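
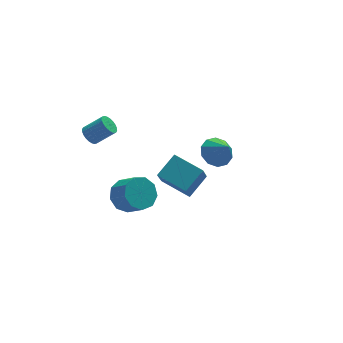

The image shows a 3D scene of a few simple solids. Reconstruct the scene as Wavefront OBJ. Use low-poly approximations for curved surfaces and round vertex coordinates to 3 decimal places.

v -4.16 1.684 1.999
v -3.907 1.26 1.576
v -2.847 0.953 2.517
v -3.1 1.376 2.941
v -3.786 1.474 1.511
v -2.727 1.166 2.452
v -3.723 1.719 1.519
v -2.664 1.412 2.46
v -3.726 1.959 1.601
v -2.667 1.652 2.542
v -3.795 2.157 1.744
v -2.736 1.85 2.685
v -3.92 2.283 1.925
v -2.86 1.976 2.866
v -4.081 2.318 2.118
v -3.022 2.011 3.059
v -4.254 2.256 2.293
v -3.195 1.949 3.234
v -4.413 2.107 2.423
v -3.353 1.8 3.364
v -4.533 1.894 2.488
v -3.474 1.586 3.429
v -4.596 1.648 2.48
v -3.537 1.341 3.421
v -4.593 1.408 2.398
v -3.534 1.101 3.339
v -4.524 1.21 2.255
v -3.465 0.903 3.196
v -4.4 1.084 2.074
v -3.34 0.777 3.015
v -4.238 1.049 1.881
v -3.179 0.742 2.822
v -4.065 1.111 1.706
v -3.006 0.804 2.647
v -0.106 -3.569 -0.092
v -0.609 -4.354 1.282
v -1.232 -2.089 0.342
v -1.735 -2.873 1.716
v 1.115 -2.887 0.744
v 0.612 -3.671 2.118
v -0.011 -1.406 1.178
v -0.514 -2.191 2.552
v -3.637 -3.277 0.86
v -3.139 -2.498 1.378
v -2.605 -3.464 2.318
v -3.103 -4.243 1.8
v -3.802 -2.595 1.655
v -3.268 -3.562 2.595
v -4.388 -3.011 1.559
v -3.854 -3.978 2.499
v -4.622 -3.552 1.137
v -4.089 -4.518 2.077
v -4.396 -3.964 0.584
v -3.862 -4.93 1.524
v -3.814 -4.054 0.161
v -3.28 -5.02 1.101
v -3.149 -3.781 0.065
v -2.616 -4.747 1.005
v -2.713 -3.271 0.341
v -2.179 -4.238 1.281
v -2.709 -2.765 0.859
v -2.175 -3.731 1.799
v 3.697 2.493 -2.551
v 4.566 2.184 -3.053
v 4.063 1.567 -1.349
v 4.714 2.706 -2.697
v 4.474 3.146 -2.285
v 3.937 3.337 -1.974
v 3.309 3.205 -1.884
v 2.828 2.801 -2.048
v 2.679 2.279 -2.404
v 2.919 1.839 -2.817
v 3.456 1.649 -3.127
v 4.085 1.78 -3.218
f 2 1 5
f 2 5 3
f 3 5 6
f 3 6 4
f 5 1 7
f 5 7 6
f 6 7 8
f 6 8 4
f 7 1 9
f 7 9 8
f 8 9 10
f 8 10 4
f 9 1 11
f 9 11 10
f 10 11 12
f 10 12 4
f 11 1 13
f 11 13 12
f 12 13 14
f 12 14 4
f 13 1 15
f 13 15 14
f 14 15 16
f 14 16 4
f 15 1 17
f 15 17 16
f 16 17 18
f 16 18 4
f 17 1 19
f 17 19 18
f 18 19 20
f 18 20 4
f 19 1 21
f 19 21 20
f 20 21 22
f 20 22 4
f 21 1 23
f 21 23 22
f 22 23 24
f 22 24 4
f 23 1 25
f 23 25 24
f 24 25 26
f 24 26 4
f 25 1 27
f 25 27 26
f 26 27 28
f 26 28 4
f 27 1 29
f 27 29 28
f 28 29 30
f 28 30 4
f 29 1 31
f 29 31 30
f 30 31 32
f 30 32 4
f 31 1 33
f 31 33 32
f 32 33 34
f 32 34 4
f 33 1 2
f 33 2 34
f 34 2 3
f 34 3 4
f 36 38 35
f 39 36 35
f 35 38 37
f 37 39 35
f 36 42 38
f 40 36 39
f 40 42 36
f 38 42 37
f 41 39 37
f 37 42 41
f 41 40 39
f 42 40 41
f 44 43 47
f 44 47 45
f 45 47 48
f 45 48 46
f 47 43 49
f 47 49 48
f 48 49 50
f 48 50 46
f 49 43 51
f 49 51 50
f 50 51 52
f 50 52 46
f 51 43 53
f 51 53 52
f 52 53 54
f 52 54 46
f 53 43 55
f 53 55 54
f 54 55 56
f 54 56 46
f 55 43 57
f 55 57 56
f 56 57 58
f 56 58 46
f 57 43 59
f 57 59 58
f 58 59 60
f 58 60 46
f 59 43 61
f 59 61 60
f 60 61 62
f 60 62 46
f 61 43 44
f 61 44 62
f 62 44 45
f 62 45 46
f 64 63 66
f 64 66 65
f 66 63 67
f 66 67 65
f 67 63 68
f 67 68 65
f 68 63 69
f 68 69 65
f 69 63 70
f 69 70 65
f 70 63 71
f 70 71 65
f 71 63 72
f 71 72 65
f 72 63 73
f 72 73 65
f 73 63 74
f 73 74 65
f 74 63 64
f 74 64 65



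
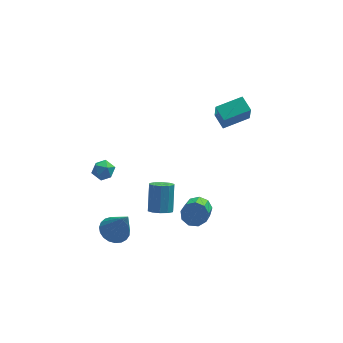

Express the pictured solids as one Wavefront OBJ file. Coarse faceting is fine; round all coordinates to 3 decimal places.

v -3.149 -2.709 0.311
v -2.43 -2.912 -0.028
v -2.511 -3.311 2.029
v -2.376 -2.588 0.066
v -2.455 -2.286 0.201
v -2.655 -2.056 0.356
v -2.94 -1.94 0.502
v -3.261 -1.956 0.616
v -3.563 -2.103 0.676
v -3.793 -2.354 0.674
v -3.912 -2.667 0.609
v -3.899 -2.987 0.492
v -3.757 -3.259 0.343
v -3.509 -3.436 0.19
v -3.199 -3.487 0.057
v -2.881 -3.404 -0.033
v -2.609 -3.2 -0.062
v 1.23 -1.453 0.198
v 1.754 -1.276 0.659
v 1.393 -2.509 1.543
v 0.87 -2.687 1.082
v 1.333 -1.058 0.79
v 0.972 -2.291 1.675
v 0.863 -1.025 0.645
v 0.502 -2.258 1.53
v 0.566 -1.193 0.29
v 0.205 -2.426 1.175
v 0.579 -1.482 -0.108
v 0.218 -2.715 0.777
v 0.897 -1.758 -0.363
v 0.537 -2.992 0.522
v 1.371 -1.892 -0.356
v 1.011 -3.125 0.529
v 1.779 -1.82 -0.09
v 1.419 -3.053 0.795
v 1.931 -1.577 0.311
v 1.57 -2.81 1.196
v 3.151 3.245 2.099
v 3.1 2.627 3.409
v 2.823 4.075 2.477
v 2.772 3.457 3.788
v 4.628 3.703 2.372
v 4.577 3.085 3.683
v 4.3 4.533 2.751
v 4.249 3.915 4.061
v -3.515 1.7 0.643
v -3.032 1.926 1.054
v -3.628 0.814 1.266
v -3.145 1.04 1.677
v -3.74 1.354 1.651
v -3.67 1.902 1.266
v -2.99 0.838 1.054
v -2.92 1.386 0.669
v -2.708 1.394 1.307
v -3.171 1.713 1.677
v -3.489 1.027 0.643
v -3.952 1.346 1.013
v -0.867 -2.97 1.93
v -0.283 -3.233 2.041
v -0.109 -2.313 3.302
v -0.693 -2.05 3.19
v -0.232 -2.914 1.802
v -0.058 -1.995 3.062
v -0.424 -2.617 1.611
v -0.25 -1.697 2.872
v -0.785 -2.454 1.542
v -0.611 -1.535 2.803
v -1.177 -2.489 1.622
v -1.003 -1.569 2.882
v -1.451 -2.707 1.818
v -1.277 -1.787 3.079
v -1.502 -3.025 2.058
v -1.328 -2.106 3.318
v -1.31 -3.323 2.248
v -1.136 -2.403 3.509
v -0.949 -3.485 2.317
v -0.775 -2.566 3.578
v -0.557 -3.451 2.238
v -0.383 -2.531 3.498
f 2 1 4
f 2 4 3
f 4 1 5
f 4 5 3
f 5 1 6
f 5 6 3
f 6 1 7
f 6 7 3
f 7 1 8
f 7 8 3
f 8 1 9
f 8 9 3
f 9 1 10
f 9 10 3
f 10 1 11
f 10 11 3
f 11 1 12
f 11 12 3
f 12 1 13
f 12 13 3
f 13 1 14
f 13 14 3
f 14 1 15
f 14 15 3
f 15 1 16
f 15 16 3
f 16 1 17
f 16 17 3
f 17 1 2
f 17 2 3
f 19 18 22
f 19 22 20
f 20 22 23
f 20 23 21
f 22 18 24
f 22 24 23
f 23 24 25
f 23 25 21
f 24 18 26
f 24 26 25
f 25 26 27
f 25 27 21
f 26 18 28
f 26 28 27
f 27 28 29
f 27 29 21
f 28 18 30
f 28 30 29
f 29 30 31
f 29 31 21
f 30 18 32
f 30 32 31
f 31 32 33
f 31 33 21
f 32 18 34
f 32 34 33
f 33 34 35
f 33 35 21
f 34 18 36
f 34 36 35
f 35 36 37
f 35 37 21
f 36 18 19
f 36 19 37
f 37 19 20
f 37 20 21
f 39 41 38
f 42 39 38
f 38 41 40
f 40 42 38
f 39 45 41
f 43 39 42
f 43 45 39
f 41 45 40
f 44 42 40
f 40 45 44
f 44 43 42
f 45 43 44
f 46 57 51
f 46 51 47
f 46 47 53
f 46 53 56
f 46 56 57
f 47 51 55
f 51 57 50
f 57 56 48
f 56 53 52
f 53 47 54
f 49 55 50
f 49 50 48
f 49 48 52
f 49 52 54
f 49 54 55
f 50 55 51
f 48 50 57
f 52 48 56
f 54 52 53
f 55 54 47
f 59 58 62
f 59 62 60
f 60 62 63
f 60 63 61
f 62 58 64
f 62 64 63
f 63 64 65
f 63 65 61
f 64 58 66
f 64 66 65
f 65 66 67
f 65 67 61
f 66 58 68
f 66 68 67
f 67 68 69
f 67 69 61
f 68 58 70
f 68 70 69
f 69 70 71
f 69 71 61
f 70 58 72
f 70 72 71
f 71 72 73
f 71 73 61
f 72 58 74
f 72 74 73
f 73 74 75
f 73 75 61
f 74 58 76
f 74 76 75
f 75 76 77
f 75 77 61
f 76 58 78
f 76 78 77
f 77 78 79
f 77 79 61
f 78 58 59
f 78 59 79
f 79 59 60
f 79 60 61



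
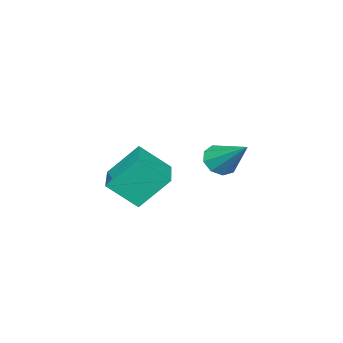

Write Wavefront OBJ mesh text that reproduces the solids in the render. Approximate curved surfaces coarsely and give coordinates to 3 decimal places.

v -0.552 -1.01 1.836
v 0.192 -2.05 2.973
v 0.918 0.096 1.886
v 1.661 -0.943 3.023
v 0.239 -1.997 0.417
v 0.982 -3.036 1.554
v 1.708 -0.89 0.467
v 2.452 -1.93 1.604
v -3.394 -0.65 1.341
v -2.613 -0.943 1.441
v -2.946 0.99 2.639
v -2.632 -0.584 0.993
v -3.008 -0.255 0.708
v -3.564 -0.112 0.719
v -4.041 -0.22 1.02
v -4.215 -0.53 1.472
v -4.005 -0.896 1.862
v -3.51 -1.147 2.008
v -2.96 -1.166 1.842
f 2 4 1
f 5 2 1
f 1 4 3
f 3 5 1
f 2 8 4
f 6 2 5
f 6 8 2
f 4 8 3
f 7 5 3
f 3 8 7
f 7 6 5
f 8 6 7
f 10 9 12
f 10 12 11
f 12 9 13
f 12 13 11
f 13 9 14
f 13 14 11
f 14 9 15
f 14 15 11
f 15 9 16
f 15 16 11
f 16 9 17
f 16 17 11
f 17 9 18
f 17 18 11
f 18 9 19
f 18 19 11
f 19 9 10
f 19 10 11



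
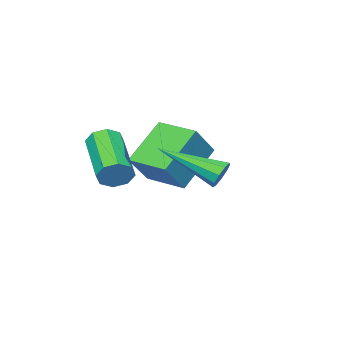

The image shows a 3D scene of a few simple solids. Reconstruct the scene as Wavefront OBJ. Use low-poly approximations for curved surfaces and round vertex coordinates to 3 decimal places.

v -1.81 -4.122 0.967
v -3.176 -4.167 2.2
v -1.917 -2.667 0.903
v -3.282 -2.712 2.135
v -0.878 -4.008 2.005
v -2.243 -4.053 3.237
v -0.984 -2.553 1.94
v -2.35 -2.598 3.173
v -0.472 0.171 2.547
v -0.165 0.124 2.143
v 0.352 -1.551 3.373
v -0.01 0.316 2.389
v -0.071 0.441 2.709
v -0.32 0.439 2.953
v -0.641 0.311 3.007
v -0.882 0.118 2.846
v -0.932 -0.051 2.545
v -0.767 -0.116 2.244
v -0.464 -0.047 2.085
v 1.124 -2.472 2.278
v 1.533 -2.544 2.683
v 0.504 -4.079 3.448
v 0.096 -4.008 3.042
v 1.212 -2.265 2.812
v 0.183 -3.8 3.577
v 0.84 -2.108 2.628
v -0.189 -3.643 3.392
v 0.635 -2.164 2.238
v -0.394 -3.699 3.003
v 0.716 -2.401 1.872
v -0.313 -3.936 2.637
v 1.037 -2.68 1.743
v 0.008 -4.215 2.508
v 1.409 -2.837 1.928
v 0.38 -4.372 2.692
v 1.614 -2.781 2.317
v 0.585 -4.316 3.082
f 2 4 1
f 5 2 1
f 1 4 3
f 3 5 1
f 2 8 4
f 6 2 5
f 6 8 2
f 4 8 3
f 7 5 3
f 3 8 7
f 7 6 5
f 8 6 7
f 10 9 12
f 10 12 11
f 12 9 13
f 12 13 11
f 13 9 14
f 13 14 11
f 14 9 15
f 14 15 11
f 15 9 16
f 15 16 11
f 16 9 17
f 16 17 11
f 17 9 18
f 17 18 11
f 18 9 19
f 18 19 11
f 19 9 10
f 19 10 11
f 21 20 24
f 21 24 22
f 22 24 25
f 22 25 23
f 24 20 26
f 24 26 25
f 25 26 27
f 25 27 23
f 26 20 28
f 26 28 27
f 27 28 29
f 27 29 23
f 28 20 30
f 28 30 29
f 29 30 31
f 29 31 23
f 30 20 32
f 30 32 31
f 31 32 33
f 31 33 23
f 32 20 34
f 32 34 33
f 33 34 35
f 33 35 23
f 34 20 36
f 34 36 35
f 35 36 37
f 35 37 23
f 36 20 21
f 36 21 37
f 37 21 22
f 37 22 23



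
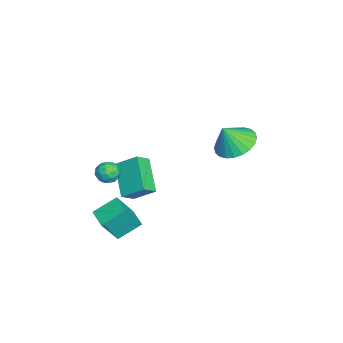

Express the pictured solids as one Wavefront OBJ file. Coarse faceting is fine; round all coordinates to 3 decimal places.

v -2.411 -2.63 -2.772
v -2.172 -1.505 -1.955
v -0.81 -2.109 -3.959
v -0.571 -0.984 -3.142
v -1.829 -3.156 -2.218
v -1.59 -2.031 -1.401
v -0.228 -2.635 -3.405
v 0.011 -1.51 -2.588
v 3.053 -2.764 -2.977
v 3.547 -3.447 -1.665
v 2.554 -1.699 -2.236
v 3.049 -2.382 -0.923
v 4.071 -2.218 -3.077
v 4.566 -2.901 -1.764
v 3.573 -1.153 -2.335
v 4.067 -1.836 -1.023
v 2.231 3.001 2.706
v 3.171 2.669 2.292
v 2.549 2.419 3.894
v 3.279 3.046 2.448
v 3.226 3.416 2.643
v 3.022 3.722 2.848
v 2.698 3.919 3.031
v 2.302 3.976 3.165
v 1.896 3.885 3.229
v 1.541 3.659 3.214
v 1.29 3.333 3.121
v 1.183 2.956 2.965
v 1.236 2.586 2.77
v 1.44 2.28 2.565
v 1.764 2.083 2.381
v 2.159 2.026 2.247
v 2.566 2.117 2.183
v 2.921 2.343 2.199
v 1.367 -2.547 -0.163
v 1.833 -3.002 -0.281
v 0.687 -3.078 -0.799
v 1.153 -3.533 -0.917
v 0.879 -3.489 -0.316
v 1.299 -3.16 0.077
v 1.221 -2.92 -1.157
v 1.641 -2.591 -0.764
v 1.743 -3.232 -0.896
v 1.532 -3.584 -0.376
v 0.988 -2.496 -0.704
v 0.777 -2.848 -0.184
v 1.66 -2.728 -0.166
v 0.86 -3.352 -0.914
v 0.699 -3.326 -0.56
v 0.973 -3.594 -0.63
v 1.346 -2.821 0.044
v 1.62 -3.088 -0.025
v 1.059 -3.375 -0.045
v 0.9 -2.992 -1.055
v 1.174 -3.259 -1.124
v 1.547 -2.486 -0.45
v 1.821 -2.754 -0.52
v 1.461 -2.705 -1.035
v 1.881 -3.131 -0.597
v 1.481 -3.443 -0.971
v 1.521 -3.082 -1.112
v 1.768 -2.889 -0.881
v 1.757 -3.337 -0.292
v 1.357 -3.65 -0.665
v 1.196 -3.624 -0.312
v 1.443 -3.431 -0.081
v 1.704 -3.473 -0.653
v 1.163 -2.43 -0.415
v 0.763 -2.743 -0.788
v 1.077 -2.649 -0.999
v 1.324 -2.456 -0.768
v 1.039 -2.637 -0.109
v 0.639 -2.949 -0.483
v 0.752 -3.191 -0.199
v 0.999 -2.998 0.032
v 0.816 -2.607 -0.427
f 2 4 1
f 5 2 1
f 1 4 3
f 3 5 1
f 2 8 4
f 6 2 5
f 6 8 2
f 4 8 3
f 7 5 3
f 3 8 7
f 7 6 5
f 8 6 7
f 10 12 9
f 13 10 9
f 9 12 11
f 11 13 9
f 10 16 12
f 14 10 13
f 14 16 10
f 12 16 11
f 15 13 11
f 11 16 15
f 15 14 13
f 16 14 15
f 18 17 20
f 18 20 19
f 20 17 21
f 20 21 19
f 21 17 22
f 21 22 19
f 22 17 23
f 22 23 19
f 23 17 24
f 23 24 19
f 24 17 25
f 24 25 19
f 25 17 26
f 25 26 19
f 26 17 27
f 26 27 19
f 27 17 28
f 27 28 19
f 28 17 29
f 28 29 19
f 29 17 30
f 29 30 19
f 30 17 31
f 30 31 19
f 31 17 32
f 31 32 19
f 32 17 33
f 32 33 19
f 33 17 34
f 33 34 19
f 34 17 18
f 34 18 19
f 35 72 51
f 72 46 75
f 51 75 40
f 72 75 51
f 35 51 47
f 51 40 52
f 47 52 36
f 51 52 47
f 35 47 56
f 47 36 57
f 56 57 42
f 47 57 56
f 35 56 68
f 56 42 71
f 68 71 45
f 56 71 68
f 35 68 72
f 68 45 76
f 72 76 46
f 68 76 72
f 36 52 63
f 52 40 66
f 63 66 44
f 52 66 63
f 40 75 53
f 75 46 74
f 53 74 39
f 75 74 53
f 46 76 73
f 76 45 69
f 73 69 37
f 76 69 73
f 45 71 70
f 71 42 58
f 70 58 41
f 71 58 70
f 42 57 62
f 57 36 59
f 62 59 43
f 57 59 62
f 38 64 50
f 64 44 65
f 50 65 39
f 64 65 50
f 38 50 48
f 50 39 49
f 48 49 37
f 50 49 48
f 38 48 55
f 48 37 54
f 55 54 41
f 48 54 55
f 38 55 60
f 55 41 61
f 60 61 43
f 55 61 60
f 38 60 64
f 60 43 67
f 64 67 44
f 60 67 64
f 39 65 53
f 65 44 66
f 53 66 40
f 65 66 53
f 37 49 73
f 49 39 74
f 73 74 46
f 49 74 73
f 41 54 70
f 54 37 69
f 70 69 45
f 54 69 70
f 43 61 62
f 61 41 58
f 62 58 42
f 61 58 62
f 44 67 63
f 67 43 59
f 63 59 36
f 67 59 63



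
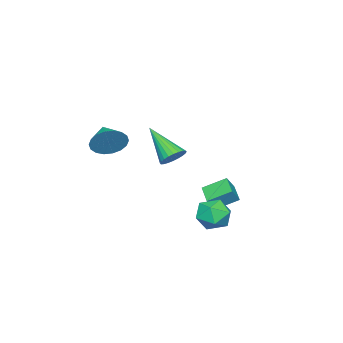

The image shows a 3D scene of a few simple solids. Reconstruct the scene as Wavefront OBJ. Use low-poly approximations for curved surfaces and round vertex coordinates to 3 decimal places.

v -0.275 -3.008 0.076
v 0.383 -3.279 0.778
v -1.245 -3.992 0.604
v 0.157 -2.95 0.976
v -0.154 -2.633 0.995
v -0.49 -2.39 0.832
v -0.782 -2.269 0.519
v -0.975 -2.295 0.119
v -1.028 -2.462 -0.29
v -0.933 -2.737 -0.627
v -0.707 -3.065 -0.824
v -0.395 -3.382 -0.844
v -0.06 -3.626 -0.681
v 0.233 -3.746 -0.368
v 0.425 -3.721 0.033
v 0.479 -3.554 0.442
v 0.435 4.205 -2.732
v 1.017 3.476 -2.346
v -0.177 3.144 -3.814
v 0.405 2.415 -3.428
v -0.362 2.787 -2.888
v 0.016 3.442 -2.219
v 0.824 3.178 -3.941
v 1.202 3.833 -3.272
v 1.257 2.841 -3.093
v 0.524 2.6 -2.443
v 0.316 4.02 -3.717
v -0.417 3.779 -3.067
v -3.497 0.394 -3.499
v -4.153 1.449 -2.832
v -3.993 0.551 -4.234
v -4.649 1.606 -3.566
v -2.631 1.194 -3.914
v -3.287 2.249 -3.246
v -3.127 1.351 -4.648
v -3.783 2.406 -3.981
v 0.971 1.431 0.475
v 1.444 1.736 0.94
v 0.549 -0.151 1.945
v 1.202 1.868 1.013
v 0.925 1.933 1.003
v 0.655 1.922 0.914
v 0.433 1.836 0.757
v 0.293 1.689 0.558
v 0.256 1.502 0.346
v 0.328 1.304 0.154
v 0.498 1.126 0.011
v 0.74 0.994 -0.062
v 1.017 0.929 -0.052
v 1.287 0.94 0.037
v 1.509 1.026 0.194
v 1.649 1.174 0.393
v 1.686 1.361 0.605
v 1.614 1.558 0.797
f 2 1 4
f 2 4 3
f 4 1 5
f 4 5 3
f 5 1 6
f 5 6 3
f 6 1 7
f 6 7 3
f 7 1 8
f 7 8 3
f 8 1 9
f 8 9 3
f 9 1 10
f 9 10 3
f 10 1 11
f 10 11 3
f 11 1 12
f 11 12 3
f 12 1 13
f 12 13 3
f 13 1 14
f 13 14 3
f 14 1 15
f 14 15 3
f 15 1 16
f 15 16 3
f 16 1 2
f 16 2 3
f 17 28 22
f 17 22 18
f 17 18 24
f 17 24 27
f 17 27 28
f 18 22 26
f 22 28 21
f 28 27 19
f 27 24 23
f 24 18 25
f 20 26 21
f 20 21 19
f 20 19 23
f 20 23 25
f 20 25 26
f 21 26 22
f 19 21 28
f 23 19 27
f 25 23 24
f 26 25 18
f 30 32 29
f 33 30 29
f 29 32 31
f 31 33 29
f 30 36 32
f 34 30 33
f 34 36 30
f 32 36 31
f 35 33 31
f 31 36 35
f 35 34 33
f 36 34 35
f 38 37 40
f 38 40 39
f 40 37 41
f 40 41 39
f 41 37 42
f 41 42 39
f 42 37 43
f 42 43 39
f 43 37 44
f 43 44 39
f 44 37 45
f 44 45 39
f 45 37 46
f 45 46 39
f 46 37 47
f 46 47 39
f 47 37 48
f 47 48 39
f 48 37 49
f 48 49 39
f 49 37 50
f 49 50 39
f 50 37 51
f 50 51 39
f 51 37 52
f 51 52 39
f 52 37 53
f 52 53 39
f 53 37 54
f 53 54 39
f 54 37 38
f 54 38 39



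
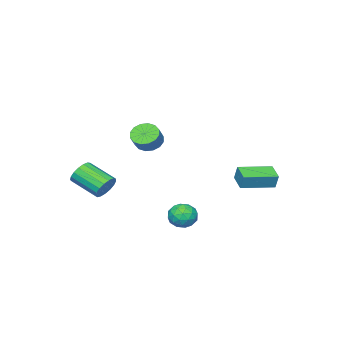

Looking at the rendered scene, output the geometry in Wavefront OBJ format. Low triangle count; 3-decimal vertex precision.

v 2.784 -2.374 -0.861
v 3.212 -2.674 -1.568
v 3.445 -4.467 -0.667
v 3.016 -4.166 0.041
v 3.517 -2.513 -1.326
v 3.75 -4.305 -0.425
v 3.654 -2.32 -0.978
v 3.887 -4.112 -0.077
v 3.592 -2.139 -0.603
v 3.824 -3.932 0.299
v 3.344 -2.012 -0.286
v 3.577 -3.805 0.615
v 2.968 -1.968 -0.102
v 3.201 -3.761 0.8
v 2.55 -2.017 -0.091
v 2.782 -3.81 0.81
v 2.185 -2.147 -0.257
v 2.418 -3.94 0.645
v 1.958 -2.33 -0.56
v 2.19 -4.122 0.341
v 1.919 -2.522 -0.933
v 2.152 -4.315 -0.032
v 2.079 -2.681 -1.289
v 2.312 -4.473 -0.388
v 2.4 -2.769 -1.547
v 2.633 -4.561 -0.646
v 2.809 -2.766 -1.648
v 3.042 -4.559 -0.746
v 1.458 -0.194 3.049
v 2.133 -0.401 2.525
v 2.838 -0.134 3.326
v 2.162 0.074 3.851
v 2.054 0.041 2.446
v 2.759 0.308 3.248
v 1.816 0.42 2.53
v 2.52 0.687 3.331
v 1.481 0.634 2.752
v 2.186 0.902 3.554
v 1.14 0.627 3.055
v 1.845 0.894 3.856
v 0.885 0.4 3.355
v 1.589 0.667 4.157
v 0.782 0.014 3.574
v 1.487 0.281 4.375
v 0.861 -0.428 3.652
v 1.566 -0.161 4.454
v 1.1 -0.807 3.569
v 1.804 -0.54 4.37
v 1.434 -1.022 3.346
v 2.139 -0.754 4.148
v 1.775 -1.014 3.044
v 2.48 -0.747 3.845
v 2.031 -0.787 2.743
v 2.735 -0.52 3.545
v -2.729 2.738 -0.417
v -2.633 3.046 0.55
v -4.543 3.914 -0.611
v -4.447 4.222 0.356
v -2.053 3.718 -0.796
v -1.957 4.026 0.171
v -3.867 4.894 -0.99
v -3.771 5.202 -0.023
v 0.504 2.468 -1.986
v 1.39 2.497 -1.652
v 0.99 1.683 -3.208
v 1.876 1.712 -2.874
v 1.221 1.191 -2.433
v 0.92 1.675 -1.678
v 1.46 2.505 -3.182
v 1.159 2.989 -2.427
v 1.98 2.52 -2.392
v 1.832 1.708 -1.929
v 0.548 2.472 -2.931
v 0.4 1.66 -2.468
v 0.904 2.551 -1.712
v 1.476 1.629 -3.148
v 1.091 1.322 -2.889
v 1.611 1.339 -2.693
v 0.629 2.068 -1.727
v 1.149 2.085 -1.531
v 1.05 1.318 -1.99
v 1.231 2.095 -3.329
v 1.751 2.112 -3.133
v 0.769 2.841 -2.167
v 1.289 2.858 -1.971
v 1.33 2.862 -2.87
v 1.772 2.582 -1.95
v 2.057 2.121 -2.669
v 1.813 2.586 -2.849
v 1.636 2.871 -2.406
v 1.685 2.104 -1.678
v 1.971 1.643 -2.397
v 1.586 1.337 -2.137
v 1.409 1.621 -1.693
v 2.032 2.118 -2.113
v 0.409 2.537 -2.463
v 0.695 2.076 -3.182
v 0.971 2.559 -3.167
v 0.794 2.843 -2.723
v 0.323 2.059 -2.191
v 0.608 1.598 -2.91
v 0.744 1.309 -2.454
v 0.567 1.594 -2.011
v 0.348 2.062 -2.747
f 2 1 5
f 2 5 3
f 3 5 6
f 3 6 4
f 5 1 7
f 5 7 6
f 6 7 8
f 6 8 4
f 7 1 9
f 7 9 8
f 8 9 10
f 8 10 4
f 9 1 11
f 9 11 10
f 10 11 12
f 10 12 4
f 11 1 13
f 11 13 12
f 12 13 14
f 12 14 4
f 13 1 15
f 13 15 14
f 14 15 16
f 14 16 4
f 15 1 17
f 15 17 16
f 16 17 18
f 16 18 4
f 17 1 19
f 17 19 18
f 18 19 20
f 18 20 4
f 19 1 21
f 19 21 20
f 20 21 22
f 20 22 4
f 21 1 23
f 21 23 22
f 22 23 24
f 22 24 4
f 23 1 25
f 23 25 24
f 24 25 26
f 24 26 4
f 25 1 27
f 25 27 26
f 26 27 28
f 26 28 4
f 27 1 2
f 27 2 28
f 28 2 3
f 28 3 4
f 30 29 33
f 30 33 31
f 31 33 34
f 31 34 32
f 33 29 35
f 33 35 34
f 34 35 36
f 34 36 32
f 35 29 37
f 35 37 36
f 36 37 38
f 36 38 32
f 37 29 39
f 37 39 38
f 38 39 40
f 38 40 32
f 39 29 41
f 39 41 40
f 40 41 42
f 40 42 32
f 41 29 43
f 41 43 42
f 42 43 44
f 42 44 32
f 43 29 45
f 43 45 44
f 44 45 46
f 44 46 32
f 45 29 47
f 45 47 46
f 46 47 48
f 46 48 32
f 47 29 49
f 47 49 48
f 48 49 50
f 48 50 32
f 49 29 51
f 49 51 50
f 50 51 52
f 50 52 32
f 51 29 53
f 51 53 52
f 52 53 54
f 52 54 32
f 53 29 30
f 53 30 54
f 54 30 31
f 54 31 32
f 56 58 55
f 59 56 55
f 55 58 57
f 57 59 55
f 56 62 58
f 60 56 59
f 60 62 56
f 58 62 57
f 61 59 57
f 57 62 61
f 61 60 59
f 62 60 61
f 63 100 79
f 100 74 103
f 79 103 68
f 100 103 79
f 63 79 75
f 79 68 80
f 75 80 64
f 79 80 75
f 63 75 84
f 75 64 85
f 84 85 70
f 75 85 84
f 63 84 96
f 84 70 99
f 96 99 73
f 84 99 96
f 63 96 100
f 96 73 104
f 100 104 74
f 96 104 100
f 64 80 91
f 80 68 94
f 91 94 72
f 80 94 91
f 68 103 81
f 103 74 102
f 81 102 67
f 103 102 81
f 74 104 101
f 104 73 97
f 101 97 65
f 104 97 101
f 73 99 98
f 99 70 86
f 98 86 69
f 99 86 98
f 70 85 90
f 85 64 87
f 90 87 71
f 85 87 90
f 66 92 78
f 92 72 93
f 78 93 67
f 92 93 78
f 66 78 76
f 78 67 77
f 76 77 65
f 78 77 76
f 66 76 83
f 76 65 82
f 83 82 69
f 76 82 83
f 66 83 88
f 83 69 89
f 88 89 71
f 83 89 88
f 66 88 92
f 88 71 95
f 92 95 72
f 88 95 92
f 67 93 81
f 93 72 94
f 81 94 68
f 93 94 81
f 65 77 101
f 77 67 102
f 101 102 74
f 77 102 101
f 69 82 98
f 82 65 97
f 98 97 73
f 82 97 98
f 71 89 90
f 89 69 86
f 90 86 70
f 89 86 90
f 72 95 91
f 95 71 87
f 91 87 64
f 95 87 91



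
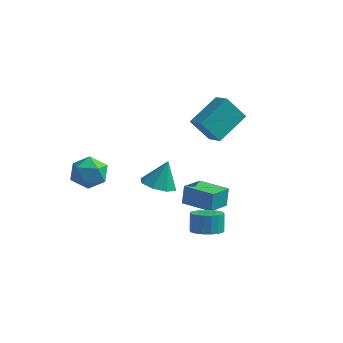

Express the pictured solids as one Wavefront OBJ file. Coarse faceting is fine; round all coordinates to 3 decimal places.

v -3.928 -2.959 1.942
v -3.26 -3.223 1.118
v -3.9 -4.637 2.502
v -3.232 -4.901 1.678
v -2.871 -4.267 2.492
v -2.888 -3.23 2.146
v -4.272 -4.63 1.474
v -4.289 -3.593 1.128
v -3.472 -4.256 0.828
v -2.607 -4.032 1.458
v -4.553 -3.828 2.162
v -3.688 -3.604 2.792
v -0.489 1.42 3.481
v 0.398 0.865 3.883
v 0.166 3.233 4.541
v 1.052 2.679 4.942
v 0.408 1.881 2.138
v 1.294 1.327 2.539
v 1.062 3.695 3.197
v 1.949 3.14 3.599
v -0.378 0.271 -2.139
v -0.394 0.552 -0.983
v -0.129 1.67 -2.475
v -0.144 1.951 -1.319
v 1.444 -0.031 -2.041
v 1.429 0.25 -0.885
v 1.694 1.368 -2.377
v 1.678 1.649 -1.221
v 3.132 -4.16 -0.436
v 3.971 -4.128 -0.301
v 3.787 -3.728 0.75
v 2.948 -3.76 0.616
v 3.895 -3.786 -0.444
v 3.711 -3.386 0.607
v 3.669 -3.518 -0.586
v 3.485 -3.118 0.465
v 3.336 -3.378 -0.698
v 3.152 -2.977 0.354
v 2.963 -3.392 -0.758
v 2.779 -2.992 0.294
v 2.623 -3.558 -0.754
v 2.439 -3.158 0.298
v 2.384 -3.844 -0.687
v 2.2 -3.444 0.364
v 2.293 -4.192 -0.57
v 2.109 -3.792 0.481
v 2.369 -4.534 -0.427
v 2.185 -4.134 0.624
v 2.595 -4.802 -0.285
v 2.411 -4.402 0.766
v 2.928 -4.943 -0.174
v 2.744 -4.542 0.878
v 3.301 -4.928 -0.114
v 3.117 -4.528 0.938
v 3.641 -4.762 -0.118
v 3.457 -4.362 0.934
v 3.88 -4.476 -0.184
v 3.696 -4.076 0.867
v 0.023 -3.295 1.579
v 0.978 -3.228 1.369
v 0.317 -2.765 3.081
v 0.606 -2.594 1.218
v -0.107 -2.371 1.279
v -0.744 -2.689 1.515
v -0.932 -3.362 1.789
v -0.559 -3.995 1.94
v 0.154 -4.219 1.879
v 0.791 -3.901 1.642
f 1 12 6
f 1 6 2
f 1 2 8
f 1 8 11
f 1 11 12
f 2 6 10
f 6 12 5
f 12 11 3
f 11 8 7
f 8 2 9
f 4 10 5
f 4 5 3
f 4 3 7
f 4 7 9
f 4 9 10
f 5 10 6
f 3 5 12
f 7 3 11
f 9 7 8
f 10 9 2
f 14 16 13
f 17 14 13
f 13 16 15
f 15 17 13
f 14 20 16
f 18 14 17
f 18 20 14
f 16 20 15
f 19 17 15
f 15 20 19
f 19 18 17
f 20 18 19
f 22 24 21
f 25 22 21
f 21 24 23
f 23 25 21
f 22 28 24
f 26 22 25
f 26 28 22
f 24 28 23
f 27 25 23
f 23 28 27
f 27 26 25
f 28 26 27
f 30 29 33
f 30 33 31
f 31 33 34
f 31 34 32
f 33 29 35
f 33 35 34
f 34 35 36
f 34 36 32
f 35 29 37
f 35 37 36
f 36 37 38
f 36 38 32
f 37 29 39
f 37 39 38
f 38 39 40
f 38 40 32
f 39 29 41
f 39 41 40
f 40 41 42
f 40 42 32
f 41 29 43
f 41 43 42
f 42 43 44
f 42 44 32
f 43 29 45
f 43 45 44
f 44 45 46
f 44 46 32
f 45 29 47
f 45 47 46
f 46 47 48
f 46 48 32
f 47 29 49
f 47 49 48
f 48 49 50
f 48 50 32
f 49 29 51
f 49 51 50
f 50 51 52
f 50 52 32
f 51 29 53
f 51 53 52
f 52 53 54
f 52 54 32
f 53 29 55
f 53 55 54
f 54 55 56
f 54 56 32
f 55 29 57
f 55 57 56
f 56 57 58
f 56 58 32
f 57 29 30
f 57 30 58
f 58 30 31
f 58 31 32
f 60 59 62
f 60 62 61
f 62 59 63
f 62 63 61
f 63 59 64
f 63 64 61
f 64 59 65
f 64 65 61
f 65 59 66
f 65 66 61
f 66 59 67
f 66 67 61
f 67 59 68
f 67 68 61
f 68 59 60
f 68 60 61



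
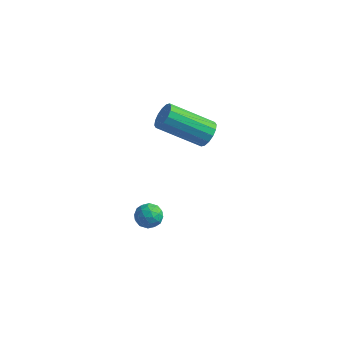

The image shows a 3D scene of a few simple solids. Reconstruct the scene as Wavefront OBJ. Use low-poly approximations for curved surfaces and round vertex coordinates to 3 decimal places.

v -1.395 -1.959 -3.363
v -1.212 -1.687 -3.902
v -0.448 -2.313 -3.218
v -0.265 -2.041 -3.757
v -0.418 -1.684 -3.26
v -1.003 -1.465 -3.349
v -0.657 -2.535 -3.771
v -1.242 -2.316 -3.86
v -0.756 -2.043 -4.154
v -0.607 -1.517 -3.838
v -1.053 -2.483 -3.282
v -0.904 -1.957 -2.966
v -1.386 -1.792 -3.645
v -0.274 -2.208 -3.475
v -0.363 -1.998 -3.183
v -0.255 -1.838 -3.5
v -1.264 -1.662 -3.32
v -1.156 -1.502 -3.637
v -0.689 -1.5 -3.26
v -0.504 -2.498 -3.483
v -0.396 -2.338 -3.8
v -1.405 -2.162 -3.62
v -1.297 -2.002 -3.937
v -0.971 -2.5 -3.86
v -1.011 -1.841 -4.11
v -0.454 -2.049 -4.025
v -0.685 -2.339 -4.033
v -1.029 -2.211 -4.085
v -0.923 -1.532 -3.924
v -0.367 -1.74 -3.839
v -0.457 -1.53 -3.547
v -0.801 -1.402 -3.6
v -0.655 -1.741 -4.073
v -1.293 -2.26 -3.281
v -0.737 -2.468 -3.196
v -0.859 -2.598 -3.52
v -1.203 -2.47 -3.573
v -1.206 -1.951 -3.095
v -0.649 -2.159 -3.01
v -0.631 -1.789 -3.035
v -0.975 -1.661 -3.087
v -1.005 -2.259 -3.047
v 0.81 -0.052 0.879
v 1.18 -0.107 1.385
v -0.439 -0.863 2.488
v -0.81 -0.808 1.981
v 1.054 0.193 1.405
v -0.566 -0.563 2.508
v 0.862 0.427 1.284
v -0.757 -0.329 2.387
v 0.657 0.533 1.055
v -0.963 -0.223 2.157
v 0.492 0.482 0.778
v -1.128 -0.274 1.88
v 0.412 0.288 0.528
v -1.207 -0.468 1.631
v 0.439 0.003 0.372
v -1.18 -0.753 1.475
v 0.566 -0.297 0.352
v -1.054 -1.053 1.455
v 0.757 -0.531 0.473
v -0.862 -1.287 1.576
v 0.963 -0.637 0.703
v -0.657 -1.393 1.805
v 1.128 -0.586 0.98
v -0.492 -1.342 2.082
v 1.207 -0.392 1.229
v -0.412 -1.148 2.332
f 1 38 17
f 38 12 41
f 17 41 6
f 38 41 17
f 1 17 13
f 17 6 18
f 13 18 2
f 17 18 13
f 1 13 22
f 13 2 23
f 22 23 8
f 13 23 22
f 1 22 34
f 22 8 37
f 34 37 11
f 22 37 34
f 1 34 38
f 34 11 42
f 38 42 12
f 34 42 38
f 2 18 29
f 18 6 32
f 29 32 10
f 18 32 29
f 6 41 19
f 41 12 40
f 19 40 5
f 41 40 19
f 12 42 39
f 42 11 35
f 39 35 3
f 42 35 39
f 11 37 36
f 37 8 24
f 36 24 7
f 37 24 36
f 8 23 28
f 23 2 25
f 28 25 9
f 23 25 28
f 4 30 16
f 30 10 31
f 16 31 5
f 30 31 16
f 4 16 14
f 16 5 15
f 14 15 3
f 16 15 14
f 4 14 21
f 14 3 20
f 21 20 7
f 14 20 21
f 4 21 26
f 21 7 27
f 26 27 9
f 21 27 26
f 4 26 30
f 26 9 33
f 30 33 10
f 26 33 30
f 5 31 19
f 31 10 32
f 19 32 6
f 31 32 19
f 3 15 39
f 15 5 40
f 39 40 12
f 15 40 39
f 7 20 36
f 20 3 35
f 36 35 11
f 20 35 36
f 9 27 28
f 27 7 24
f 28 24 8
f 27 24 28
f 10 33 29
f 33 9 25
f 29 25 2
f 33 25 29
f 44 43 47
f 44 47 45
f 45 47 48
f 45 48 46
f 47 43 49
f 47 49 48
f 48 49 50
f 48 50 46
f 49 43 51
f 49 51 50
f 50 51 52
f 50 52 46
f 51 43 53
f 51 53 52
f 52 53 54
f 52 54 46
f 53 43 55
f 53 55 54
f 54 55 56
f 54 56 46
f 55 43 57
f 55 57 56
f 56 57 58
f 56 58 46
f 57 43 59
f 57 59 58
f 58 59 60
f 58 60 46
f 59 43 61
f 59 61 60
f 60 61 62
f 60 62 46
f 61 43 63
f 61 63 62
f 62 63 64
f 62 64 46
f 63 43 65
f 63 65 64
f 64 65 66
f 64 66 46
f 65 43 67
f 65 67 66
f 66 67 68
f 66 68 46
f 67 43 44
f 67 44 68
f 68 44 45
f 68 45 46



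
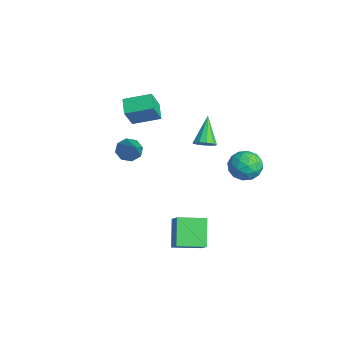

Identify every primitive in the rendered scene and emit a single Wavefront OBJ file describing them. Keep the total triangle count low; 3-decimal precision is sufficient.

v 2.59 4.717 1.634
v 3.235 4.161 1.363
v 2.245 3.799 2.697
v 2.89 3.243 2.426
v 3.103 4.028 2.797
v 3.316 4.595 2.14
v 2.164 3.365 1.92
v 2.377 3.932 1.263
v 2.972 3.325 1.54
v 3.552 3.735 2.082
v 1.928 4.225 1.978
v 2.508 4.635 2.52
v 2.942 4.52 1.405
v 2.538 3.44 2.655
v 2.663 3.902 2.873
v 3.042 3.575 2.714
v 2.99 4.775 1.862
v 3.369 4.448 1.703
v 3.292 4.37 2.545
v 2.111 3.512 2.357
v 2.49 3.185 2.198
v 2.438 4.385 1.346
v 2.817 4.058 1.187
v 2.188 3.59 1.515
v 3.167 3.702 1.35
v 2.965 3.162 1.975
v 2.538 3.234 1.677
v 2.663 3.567 1.291
v 3.508 3.943 1.668
v 3.306 3.403 2.293
v 3.431 3.864 2.511
v 3.556 4.198 2.125
v 3.354 3.451 1.772
v 2.174 4.557 1.767
v 1.972 4.017 2.392
v 1.924 3.762 1.935
v 2.049 4.096 1.549
v 2.515 4.798 2.085
v 2.313 4.258 2.71
v 2.817 4.393 2.769
v 2.942 4.726 2.383
v 2.126 4.509 2.288
v -2.484 3.687 0.035
v -2.205 3.31 0.425
v -3.576 4.193 1.305
v -2.031 3.644 0.441
v -2.03 3.994 0.302
v -2.203 4.227 0.061
v -2.483 4.254 -0.19
v -2.763 4.063 -0.355
v -2.937 3.729 -0.371
v -2.938 3.379 -0.232
v -2.765 3.146 0.009
v -2.485 3.12 0.26
v 0.295 -0.955 2.498
v 0.721 -0.943 1.981
v 1.985 -1.125 3.882
v 0.619 -0.474 2.162
v 0.328 -0.287 2.541
v 0.018 -0.492 2.894
v -0.13 -0.967 3.016
v -0.028 -1.436 2.834
v 0.263 -1.623 2.456
v 0.573 -1.419 2.102
v 1.423 0.798 -2.089
v 2.296 0.786 -1.31
v 1.64 2.224 -2.312
v 2.514 2.213 -1.533
v 2.486 0.447 -3.287
v 3.36 0.436 -2.508
v 2.704 1.874 -3.51
v 3.577 1.862 -2.731
v -4.512 0.466 1.908
v -4.025 -0.069 3.095
v -4.047 1.818 2.327
v -3.56 1.284 3.514
v -3.62 0.296 1.466
v -3.133 -0.238 2.653
v -3.155 1.649 1.885
v -2.668 1.114 3.072
f 1 38 17
f 38 12 41
f 17 41 6
f 38 41 17
f 1 17 13
f 17 6 18
f 13 18 2
f 17 18 13
f 1 13 22
f 13 2 23
f 22 23 8
f 13 23 22
f 1 22 34
f 22 8 37
f 34 37 11
f 22 37 34
f 1 34 38
f 34 11 42
f 38 42 12
f 34 42 38
f 2 18 29
f 18 6 32
f 29 32 10
f 18 32 29
f 6 41 19
f 41 12 40
f 19 40 5
f 41 40 19
f 12 42 39
f 42 11 35
f 39 35 3
f 42 35 39
f 11 37 36
f 37 8 24
f 36 24 7
f 37 24 36
f 8 23 28
f 23 2 25
f 28 25 9
f 23 25 28
f 4 30 16
f 30 10 31
f 16 31 5
f 30 31 16
f 4 16 14
f 16 5 15
f 14 15 3
f 16 15 14
f 4 14 21
f 14 3 20
f 21 20 7
f 14 20 21
f 4 21 26
f 21 7 27
f 26 27 9
f 21 27 26
f 4 26 30
f 26 9 33
f 30 33 10
f 26 33 30
f 5 31 19
f 31 10 32
f 19 32 6
f 31 32 19
f 3 15 39
f 15 5 40
f 39 40 12
f 15 40 39
f 7 20 36
f 20 3 35
f 36 35 11
f 20 35 36
f 9 27 28
f 27 7 24
f 28 24 8
f 27 24 28
f 10 33 29
f 33 9 25
f 29 25 2
f 33 25 29
f 44 43 46
f 44 46 45
f 46 43 47
f 46 47 45
f 47 43 48
f 47 48 45
f 48 43 49
f 48 49 45
f 49 43 50
f 49 50 45
f 50 43 51
f 50 51 45
f 51 43 52
f 51 52 45
f 52 43 53
f 52 53 45
f 53 43 54
f 53 54 45
f 54 43 44
f 54 44 45
f 56 55 58
f 56 58 57
f 58 55 59
f 58 59 57
f 59 55 60
f 59 60 57
f 60 55 61
f 60 61 57
f 61 55 62
f 61 62 57
f 62 55 63
f 62 63 57
f 63 55 64
f 63 64 57
f 64 55 56
f 64 56 57
f 66 68 65
f 69 66 65
f 65 68 67
f 67 69 65
f 66 72 68
f 70 66 69
f 70 72 66
f 68 72 67
f 71 69 67
f 67 72 71
f 71 70 69
f 72 70 71
f 74 76 73
f 77 74 73
f 73 76 75
f 75 77 73
f 74 80 76
f 78 74 77
f 78 80 74
f 76 80 75
f 79 77 75
f 75 80 79
f 79 78 77
f 80 78 79



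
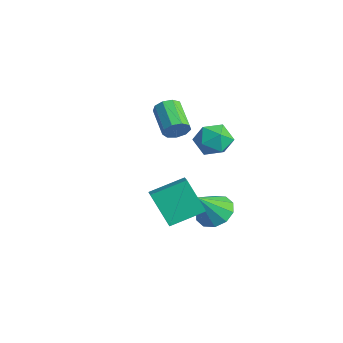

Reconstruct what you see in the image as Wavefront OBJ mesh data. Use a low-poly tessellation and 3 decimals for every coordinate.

v -1.882 0.464 -0.469
v -1.687 0.13 0.09
v -3.203 0.383 0.769
v -3.398 0.716 0.209
v -1.592 0.584 0.134
v -3.108 0.836 0.813
v -1.633 0.981 -0.105
v -3.149 1.234 0.574
v -1.79 1.136 -0.514
v -3.306 1.389 0.164
v -1.991 0.976 -0.903
v -3.506 1.229 -0.224
v -2.14 0.577 -1.088
v -3.656 0.83 -0.409
v -2.169 0.125 -0.984
v -3.685 0.377 -0.305
v -2.064 -0.169 -0.639
v -3.58 0.083 0.039
v -1.873 -0.167 -0.215
v -3.389 0.086 0.464
v 2.505 -2.93 -1.112
v 2.776 -1.332 -0.48
v 1.658 -2.616 -1.542
v 1.929 -1.018 -0.91
v 3.451 -2.482 -2.65
v 3.722 -0.884 -2.018
v 2.604 -2.168 -3.08
v 2.875 -0.57 -2.448
v 1.501 0.183 1.684
v 2.187 0.665 2.123
v 2.533 -0.405 0.717
v 3.219 0.077 1.156
v 2.789 -0.641 1.597
v 2.151 -0.278 2.195
v 2.569 0.538 0.645
v 1.931 0.901 1.243
v 2.847 0.885 1.481
v 2.983 0.156 2.069
v 1.737 0.104 0.771
v 1.873 -0.625 1.359
v 0.578 1.156 -4.606
v 1.548 1.246 -4.71
v 0.822 0.124 -3.214
v 1.356 1.691 -4.347
v 0.867 1.932 -4.083
v 0.267 1.876 -4.019
v -0.214 1.545 -4.179
v -0.393 1.065 -4.503
v -0.201 0.62 -4.866
v 0.288 0.379 -5.13
v 0.888 0.435 -5.194
v 1.369 0.766 -5.034
f 2 1 5
f 2 5 3
f 3 5 6
f 3 6 4
f 5 1 7
f 5 7 6
f 6 7 8
f 6 8 4
f 7 1 9
f 7 9 8
f 8 9 10
f 8 10 4
f 9 1 11
f 9 11 10
f 10 11 12
f 10 12 4
f 11 1 13
f 11 13 12
f 12 13 14
f 12 14 4
f 13 1 15
f 13 15 14
f 14 15 16
f 14 16 4
f 15 1 17
f 15 17 16
f 16 17 18
f 16 18 4
f 17 1 19
f 17 19 18
f 18 19 20
f 18 20 4
f 19 1 2
f 19 2 20
f 20 2 3
f 20 3 4
f 22 24 21
f 25 22 21
f 21 24 23
f 23 25 21
f 22 28 24
f 26 22 25
f 26 28 22
f 24 28 23
f 27 25 23
f 23 28 27
f 27 26 25
f 28 26 27
f 29 40 34
f 29 34 30
f 29 30 36
f 29 36 39
f 29 39 40
f 30 34 38
f 34 40 33
f 40 39 31
f 39 36 35
f 36 30 37
f 32 38 33
f 32 33 31
f 32 31 35
f 32 35 37
f 32 37 38
f 33 38 34
f 31 33 40
f 35 31 39
f 37 35 36
f 38 37 30
f 42 41 44
f 42 44 43
f 44 41 45
f 44 45 43
f 45 41 46
f 45 46 43
f 46 41 47
f 46 47 43
f 47 41 48
f 47 48 43
f 48 41 49
f 48 49 43
f 49 41 50
f 49 50 43
f 50 41 51
f 50 51 43
f 51 41 52
f 51 52 43
f 52 41 42
f 52 42 43



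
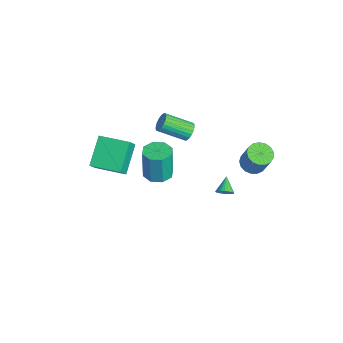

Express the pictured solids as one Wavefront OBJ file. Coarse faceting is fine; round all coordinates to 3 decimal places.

v 3.63 2.909 1.13
v 4.256 2.589 0.898
v 4.876 2.771 2.318
v 4.25 3.091 2.55
v 4.307 2.933 0.832
v 4.927 3.115 2.251
v 4.203 3.272 0.833
v 4.823 3.454 2.253
v 3.968 3.527 0.903
v 4.588 3.709 2.323
v 3.655 3.641 1.025
v 4.275 3.823 2.445
v 3.337 3.587 1.171
v 3.957 3.769 2.591
v 3.086 3.378 1.307
v 3.706 3.56 2.727
v 2.959 3.061 1.403
v 3.579 3.244 2.823
v 2.987 2.71 1.437
v 3.607 2.892 2.856
v 3.161 2.404 1.4
v 3.781 2.586 2.819
v 3.443 2.214 1.301
v 4.063 2.396 2.721
v 3.768 2.183 1.163
v 4.388 2.365 2.583
v 4.061 2.318 1.018
v 4.681 2.5 2.438
v -0.84 -0.974 -3.263
v -0.231 -1.594 -3.224
v -0.35 -1.586 -1.238
v -0.96 -0.966 -1.277
v 0.028 -0.981 -3.211
v -0.091 -0.973 -1.225
v -0.221 -0.364 -3.228
v -0.341 -0.355 -1.242
v -0.833 -0.104 -3.266
v -0.953 -0.096 -1.28
v -1.45 -0.354 -3.302
v -1.569 -0.346 -1.316
v -1.709 -0.967 -3.315
v -1.828 -0.959 -1.329
v -1.459 -1.585 -3.298
v -1.579 -1.576 -1.312
v -0.847 -1.844 -3.26
v -0.967 -1.836 -1.274
v 0.433 0.412 1.506
v 0.644 0.634 2.022
v 0.118 -0.791 2.85
v -0.093 -1.012 2.334
v 0.425 0.716 2.023
v -0.101 -0.709 2.851
v 0.207 0.752 1.946
v -0.319 -0.673 2.774
v 0.023 0.736 1.802
v -0.503 -0.689 2.63
v -0.098 0.67 1.612
v -0.624 -0.754 2.441
v -0.138 0.566 1.407
v -0.665 -0.859 2.235
v -0.092 0.438 1.216
v -0.618 -0.987 2.045
v 0.035 0.306 1.07
v -0.491 -1.119 1.898
v 0.222 0.191 0.99
v -0.304 -1.234 1.818
v 0.441 0.109 0.989
v -0.085 -1.316 1.817
v 0.659 0.073 1.066
v 0.133 -1.352 1.894
v 0.843 0.089 1.21
v 0.317 -1.336 2.038
v 0.964 0.154 1.399
v 0.438 -1.27 2.228
v 1.005 0.259 1.605
v 0.478 -1.166 2.433
v 0.958 0.387 1.795
v 0.432 -1.038 2.624
v 0.831 0.519 1.942
v 0.305 -0.906 2.77
v -0.148 -4.739 -0.719
v -1.392 -3.833 0.445
v 0.922 -3.317 -0.682
v -0.323 -2.411 0.482
v 0.443 -5.209 0.278
v -0.802 -4.303 1.442
v 1.512 -3.787 0.315
v 0.268 -2.881 1.479
v 2.377 1.824 -2.641
v 2.628 1.717 -2.198
v 1.583 2.196 -2.099
v 2.692 1.906 -2.235
v 2.707 2.083 -2.334
v 2.673 2.22 -2.479
v 2.593 2.297 -2.649
v 2.48 2.302 -2.818
v 2.351 2.234 -2.959
v 2.227 2.104 -3.053
v 2.125 1.931 -3.083
v 2.061 1.742 -3.046
v 2.046 1.565 -2.947
v 2.081 1.428 -2.802
v 2.161 1.351 -2.632
v 2.273 1.346 -2.464
v 2.402 1.414 -2.322
v 2.527 1.544 -2.229
f 2 1 5
f 2 5 3
f 3 5 6
f 3 6 4
f 5 1 7
f 5 7 6
f 6 7 8
f 6 8 4
f 7 1 9
f 7 9 8
f 8 9 10
f 8 10 4
f 9 1 11
f 9 11 10
f 10 11 12
f 10 12 4
f 11 1 13
f 11 13 12
f 12 13 14
f 12 14 4
f 13 1 15
f 13 15 14
f 14 15 16
f 14 16 4
f 15 1 17
f 15 17 16
f 16 17 18
f 16 18 4
f 17 1 19
f 17 19 18
f 18 19 20
f 18 20 4
f 19 1 21
f 19 21 20
f 20 21 22
f 20 22 4
f 21 1 23
f 21 23 22
f 22 23 24
f 22 24 4
f 23 1 25
f 23 25 24
f 24 25 26
f 24 26 4
f 25 1 27
f 25 27 26
f 26 27 28
f 26 28 4
f 27 1 2
f 27 2 28
f 28 2 3
f 28 3 4
f 30 29 33
f 30 33 31
f 31 33 34
f 31 34 32
f 33 29 35
f 33 35 34
f 34 35 36
f 34 36 32
f 35 29 37
f 35 37 36
f 36 37 38
f 36 38 32
f 37 29 39
f 37 39 38
f 38 39 40
f 38 40 32
f 39 29 41
f 39 41 40
f 40 41 42
f 40 42 32
f 41 29 43
f 41 43 42
f 42 43 44
f 42 44 32
f 43 29 45
f 43 45 44
f 44 45 46
f 44 46 32
f 45 29 30
f 45 30 46
f 46 30 31
f 46 31 32
f 48 47 51
f 48 51 49
f 49 51 52
f 49 52 50
f 51 47 53
f 51 53 52
f 52 53 54
f 52 54 50
f 53 47 55
f 53 55 54
f 54 55 56
f 54 56 50
f 55 47 57
f 55 57 56
f 56 57 58
f 56 58 50
f 57 47 59
f 57 59 58
f 58 59 60
f 58 60 50
f 59 47 61
f 59 61 60
f 60 61 62
f 60 62 50
f 61 47 63
f 61 63 62
f 62 63 64
f 62 64 50
f 63 47 65
f 63 65 64
f 64 65 66
f 64 66 50
f 65 47 67
f 65 67 66
f 66 67 68
f 66 68 50
f 67 47 69
f 67 69 68
f 68 69 70
f 68 70 50
f 69 47 71
f 69 71 70
f 70 71 72
f 70 72 50
f 71 47 73
f 71 73 72
f 72 73 74
f 72 74 50
f 73 47 75
f 73 75 74
f 74 75 76
f 74 76 50
f 75 47 77
f 75 77 76
f 76 77 78
f 76 78 50
f 77 47 79
f 77 79 78
f 78 79 80
f 78 80 50
f 79 47 48
f 79 48 80
f 80 48 49
f 80 49 50
f 82 84 81
f 85 82 81
f 81 84 83
f 83 85 81
f 82 88 84
f 86 82 85
f 86 88 82
f 84 88 83
f 87 85 83
f 83 88 87
f 87 86 85
f 88 86 87
f 90 89 92
f 90 92 91
f 92 89 93
f 92 93 91
f 93 89 94
f 93 94 91
f 94 89 95
f 94 95 91
f 95 89 96
f 95 96 91
f 96 89 97
f 96 97 91
f 97 89 98
f 97 98 91
f 98 89 99
f 98 99 91
f 99 89 100
f 99 100 91
f 100 89 101
f 100 101 91
f 101 89 102
f 101 102 91
f 102 89 103
f 102 103 91
f 103 89 104
f 103 104 91
f 104 89 105
f 104 105 91
f 105 89 106
f 105 106 91
f 106 89 90
f 106 90 91



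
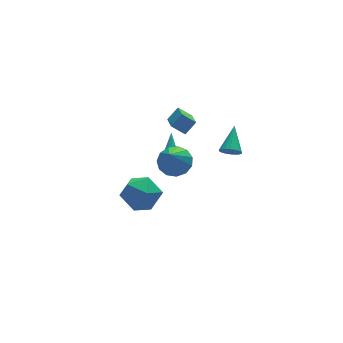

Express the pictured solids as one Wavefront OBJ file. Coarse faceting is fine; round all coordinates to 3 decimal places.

v 3.443 1.745 -0.214
v 2.858 2.137 0.314
v 3.737 2.871 -0.723
v 3.152 3.262 -0.195
v 4.068 1.858 0.395
v 3.483 2.249 0.923
v 4.362 2.983 -0.114
v 3.777 3.375 0.414
v 1.845 -0.589 0.283
v 2.275 -0.03 0.792
v 1.115 -1.571 1.977
v 1.832 0.166 0.714
v 1.393 0.122 0.5
v 1.098 -0.148 0.216
v 1.04 -0.558 -0.046
v 1.237 -0.978 -0.204
v 1.628 -1.275 -0.208
v 2.087 -1.353 -0.056
v 2.47 -1.19 0.204
v 2.654 -0.835 0.488
v 2.581 -0.403 0.707
v 3.638 -2.902 2.346
v 3.911 -3.29 2.625
v 4.342 -1.838 3.134
v 4.059 -3.246 2.435
v 4.123 -3.134 2.227
v 4.091 -2.976 2.042
v 3.97 -2.804 1.918
v 3.783 -2.651 1.878
v 3.567 -2.548 1.931
v 3.366 -2.515 2.066
v 3.218 -2.559 2.257
v 3.154 -2.671 2.465
v 3.186 -2.828 2.649
v 3.307 -3.001 2.774
v 3.494 -3.154 2.813
v 3.71 -3.257 2.76
v 2.852 2.207 -2.652
v 3.113 1.86 -2.384
v 3.468 3.493 -1.588
v 3.246 1.91 -2.522
v 3.32 2.006 -2.681
v 3.323 2.132 -2.834
v 3.253 2.27 -2.961
v 3.123 2.397 -3.04
v 2.952 2.496 -3.06
v 2.765 2.551 -3.018
v 2.591 2.553 -2.92
v 2.458 2.503 -2.782
v 2.384 2.407 -2.624
v 2.382 2.281 -2.47
v 2.451 2.143 -2.344
v 2.581 2.016 -2.265
v 2.753 1.917 -2.244
v 2.939 1.862 -2.286
v 0.942 2.688 -3.645
v 1.934 2.259 -4.056
v 0.106 1.041 -3.944
v 1.098 0.612 -4.355
v 0.999 0.864 -3.231
v 1.515 1.882 -3.046
v 0.525 1.418 -4.954
v 1.041 2.436 -4.769
v 1.677 1.474 -4.865
v 1.969 1.132 -3.8
v 0.071 2.168 -4.2
v 0.363 1.826 -3.135
f 2 4 1
f 5 2 1
f 1 4 3
f 3 5 1
f 2 8 4
f 6 2 5
f 6 8 2
f 4 8 3
f 7 5 3
f 3 8 7
f 7 6 5
f 8 6 7
f 10 9 12
f 10 12 11
f 12 9 13
f 12 13 11
f 13 9 14
f 13 14 11
f 14 9 15
f 14 15 11
f 15 9 16
f 15 16 11
f 16 9 17
f 16 17 11
f 17 9 18
f 17 18 11
f 18 9 19
f 18 19 11
f 19 9 20
f 19 20 11
f 20 9 21
f 20 21 11
f 21 9 10
f 21 10 11
f 23 22 25
f 23 25 24
f 25 22 26
f 25 26 24
f 26 22 27
f 26 27 24
f 27 22 28
f 27 28 24
f 28 22 29
f 28 29 24
f 29 22 30
f 29 30 24
f 30 22 31
f 30 31 24
f 31 22 32
f 31 32 24
f 32 22 33
f 32 33 24
f 33 22 34
f 33 34 24
f 34 22 35
f 34 35 24
f 35 22 36
f 35 36 24
f 36 22 37
f 36 37 24
f 37 22 23
f 37 23 24
f 39 38 41
f 39 41 40
f 41 38 42
f 41 42 40
f 42 38 43
f 42 43 40
f 43 38 44
f 43 44 40
f 44 38 45
f 44 45 40
f 45 38 46
f 45 46 40
f 46 38 47
f 46 47 40
f 47 38 48
f 47 48 40
f 48 38 49
f 48 49 40
f 49 38 50
f 49 50 40
f 50 38 51
f 50 51 40
f 51 38 52
f 51 52 40
f 52 38 53
f 52 53 40
f 53 38 54
f 53 54 40
f 54 38 55
f 54 55 40
f 55 38 39
f 55 39 40
f 56 67 61
f 56 61 57
f 56 57 63
f 56 63 66
f 56 66 67
f 57 61 65
f 61 67 60
f 67 66 58
f 66 63 62
f 63 57 64
f 59 65 60
f 59 60 58
f 59 58 62
f 59 62 64
f 59 64 65
f 60 65 61
f 58 60 67
f 62 58 66
f 64 62 63
f 65 64 57



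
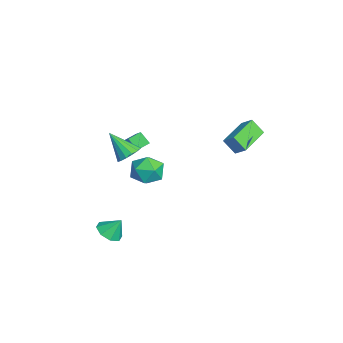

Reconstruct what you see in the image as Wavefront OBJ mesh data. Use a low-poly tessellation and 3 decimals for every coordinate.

v 3.643 -4.188 -3.724
v 4.3 -4.726 -3.457
v 3.797 -3.492 -2.696
v 4.525 -4.21 -3.84
v 4.234 -3.681 -4.155
v 3.597 -3.449 -4.217
v 2.987 -3.649 -3.99
v 2.761 -4.165 -3.607
v 3.052 -4.695 -3.292
v 3.69 -4.927 -3.23
v 0.484 -2.722 1.94
v 0.187 -1.98 2.258
v -1.043 -2.851 0.816
v -1.34 -2.109 1.134
v 0.94 -2.251 1.266
v 0.643 -1.509 1.584
v -0.587 -2.38 0.142
v -0.884 -1.638 0.46
v 2.476 -2.876 1.914
v 3.119 -3.398 1.878
v 1.704 -3.924 3.326
v 3.235 -3.099 2.164
v 3.148 -2.74 2.382
v 2.88 -2.417 2.476
v 2.504 -2.217 2.419
v 2.12 -2.194 2.227
v 1.832 -2.353 1.951
v 1.716 -2.652 1.665
v 1.804 -3.011 1.446
v 2.072 -3.334 1.353
v 2.448 -3.534 1.41
v 2.831 -3.558 1.602
v 2.553 -1.209 0.443
v 3.665 -1.155 0.501
v 2.575 -2.725 1.419
v 3.687 -2.671 1.477
v 3.064 -1.922 2.018
v 3.05 -0.985 1.415
v 3.19 -2.895 0.505
v 3.176 -1.958 -0.098
v 4.058 -2.197 0.539
v 3.981 -1.596 1.474
v 2.259 -2.284 0.446
v 2.182 -1.683 1.381
v 2.212 3.559 3.881
v 2.729 4.069 4.446
v 2.544 4.2 2.998
v 3.061 4.71 3.563
v 3.839 2.27 3.557
v 4.356 2.78 4.122
v 4.171 2.911 2.674
v 4.688 3.421 3.239
f 2 1 4
f 2 4 3
f 4 1 5
f 4 5 3
f 5 1 6
f 5 6 3
f 6 1 7
f 6 7 3
f 7 1 8
f 7 8 3
f 8 1 9
f 8 9 3
f 9 1 10
f 9 10 3
f 10 1 2
f 10 2 3
f 12 14 11
f 15 12 11
f 11 14 13
f 13 15 11
f 12 18 14
f 16 12 15
f 16 18 12
f 14 18 13
f 17 15 13
f 13 18 17
f 17 16 15
f 18 16 17
f 20 19 22
f 20 22 21
f 22 19 23
f 22 23 21
f 23 19 24
f 23 24 21
f 24 19 25
f 24 25 21
f 25 19 26
f 25 26 21
f 26 19 27
f 26 27 21
f 27 19 28
f 27 28 21
f 28 19 29
f 28 29 21
f 29 19 30
f 29 30 21
f 30 19 31
f 30 31 21
f 31 19 32
f 31 32 21
f 32 19 20
f 32 20 21
f 33 44 38
f 33 38 34
f 33 34 40
f 33 40 43
f 33 43 44
f 34 38 42
f 38 44 37
f 44 43 35
f 43 40 39
f 40 34 41
f 36 42 37
f 36 37 35
f 36 35 39
f 36 39 41
f 36 41 42
f 37 42 38
f 35 37 44
f 39 35 43
f 41 39 40
f 42 41 34
f 46 48 45
f 49 46 45
f 45 48 47
f 47 49 45
f 46 52 48
f 50 46 49
f 50 52 46
f 48 52 47
f 51 49 47
f 47 52 51
f 51 50 49
f 52 50 51



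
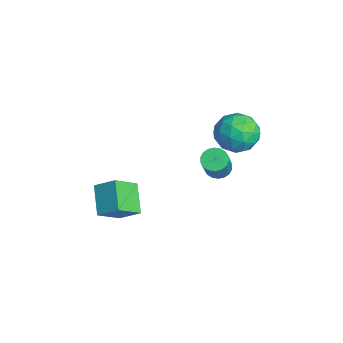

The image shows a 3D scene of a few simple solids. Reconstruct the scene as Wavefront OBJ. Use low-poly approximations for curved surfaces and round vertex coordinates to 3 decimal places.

v 1.338 -1.968 -1.34
v 1.888 -3.238 -0.302
v 2.019 -1.045 -0.572
v 2.568 -2.316 0.466
v 2.812 -2.184 -2.386
v 3.361 -3.455 -1.348
v 3.492 -1.262 -1.618
v 4.042 -2.532 -0.58
v 2.357 3.614 3.963
v 3.28 4.219 4.552
v 3.62 3.161 2.448
v 4.543 3.766 3.037
v 4.1 2.693 3.504
v 3.319 2.974 4.441
v 3.581 4.406 2.559
v 2.8 4.687 3.496
v 4.037 4.709 3.684
v 4.358 3.65 4.269
v 2.542 3.73 2.731
v 2.863 2.671 3.316
v 2.707 3.956 4.391
v 4.193 3.424 2.609
v 3.932 2.793 2.884
v 4.475 3.149 3.23
v 2.73 3.224 4.326
v 3.273 3.58 4.672
v 3.755 2.683 4.056
v 3.627 3.8 2.328
v 4.17 4.156 2.674
v 2.425 4.231 3.77
v 2.968 4.587 4.116
v 3.145 4.697 2.944
v 3.695 4.6 4.227
v 4.437 4.333 3.336
v 3.872 4.71 3.055
v 3.413 4.875 3.606
v 3.884 3.978 4.57
v 4.626 3.711 3.679
v 4.366 3.081 3.954
v 3.907 3.245 4.505
v 4.328 4.265 4.06
v 2.274 3.669 3.321
v 3.016 3.402 2.43
v 2.993 4.135 2.495
v 2.534 4.299 3.046
v 2.463 3.047 3.664
v 3.205 2.78 2.773
v 3.487 2.505 3.394
v 3.028 2.67 3.945
v 2.572 3.115 2.94
v 2.224 3.142 -0.079
v 2.785 2.993 -0.505
v 3.898 2.449 1.154
v 3.336 2.598 1.579
v 2.83 3.302 -0.434
v 3.942 2.758 1.225
v 2.755 3.579 -0.292
v 3.867 3.035 1.367
v 2.574 3.77 -0.109
v 3.687 3.226 1.55
v 2.325 3.837 0.081
v 3.437 3.293 1.74
v 2.055 3.765 0.238
v 3.167 3.222 1.897
v 1.818 3.571 0.333
v 2.931 3.027 1.992
v 1.662 3.291 0.346
v 2.775 2.747 2.005
v 1.618 2.982 0.275
v 2.73 2.438 1.934
v 1.693 2.705 0.133
v 2.805 2.161 1.792
v 1.873 2.514 -0.05
v 2.986 1.97 1.609
v 2.123 2.447 -0.24
v 3.235 1.903 1.419
v 2.393 2.518 -0.397
v 3.505 1.975 1.262
v 2.629 2.713 -0.492
v 3.742 2.169 1.167
f 2 4 1
f 5 2 1
f 1 4 3
f 3 5 1
f 2 8 4
f 6 2 5
f 6 8 2
f 4 8 3
f 7 5 3
f 3 8 7
f 7 6 5
f 8 6 7
f 9 46 25
f 46 20 49
f 25 49 14
f 46 49 25
f 9 25 21
f 25 14 26
f 21 26 10
f 25 26 21
f 9 21 30
f 21 10 31
f 30 31 16
f 21 31 30
f 9 30 42
f 30 16 45
f 42 45 19
f 30 45 42
f 9 42 46
f 42 19 50
f 46 50 20
f 42 50 46
f 10 26 37
f 26 14 40
f 37 40 18
f 26 40 37
f 14 49 27
f 49 20 48
f 27 48 13
f 49 48 27
f 20 50 47
f 50 19 43
f 47 43 11
f 50 43 47
f 19 45 44
f 45 16 32
f 44 32 15
f 45 32 44
f 16 31 36
f 31 10 33
f 36 33 17
f 31 33 36
f 12 38 24
f 38 18 39
f 24 39 13
f 38 39 24
f 12 24 22
f 24 13 23
f 22 23 11
f 24 23 22
f 12 22 29
f 22 11 28
f 29 28 15
f 22 28 29
f 12 29 34
f 29 15 35
f 34 35 17
f 29 35 34
f 12 34 38
f 34 17 41
f 38 41 18
f 34 41 38
f 13 39 27
f 39 18 40
f 27 40 14
f 39 40 27
f 11 23 47
f 23 13 48
f 47 48 20
f 23 48 47
f 15 28 44
f 28 11 43
f 44 43 19
f 28 43 44
f 17 35 36
f 35 15 32
f 36 32 16
f 35 32 36
f 18 41 37
f 41 17 33
f 37 33 10
f 41 33 37
f 52 51 55
f 52 55 53
f 53 55 56
f 53 56 54
f 55 51 57
f 55 57 56
f 56 57 58
f 56 58 54
f 57 51 59
f 57 59 58
f 58 59 60
f 58 60 54
f 59 51 61
f 59 61 60
f 60 61 62
f 60 62 54
f 61 51 63
f 61 63 62
f 62 63 64
f 62 64 54
f 63 51 65
f 63 65 64
f 64 65 66
f 64 66 54
f 65 51 67
f 65 67 66
f 66 67 68
f 66 68 54
f 67 51 69
f 67 69 68
f 68 69 70
f 68 70 54
f 69 51 71
f 69 71 70
f 70 71 72
f 70 72 54
f 71 51 73
f 71 73 72
f 72 73 74
f 72 74 54
f 73 51 75
f 73 75 74
f 74 75 76
f 74 76 54
f 75 51 77
f 75 77 76
f 76 77 78
f 76 78 54
f 77 51 79
f 77 79 78
f 78 79 80
f 78 80 54
f 79 51 52
f 79 52 80
f 80 52 53
f 80 53 54



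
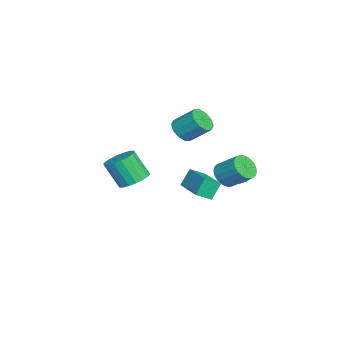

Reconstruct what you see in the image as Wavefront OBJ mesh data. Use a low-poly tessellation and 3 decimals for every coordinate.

v 1.375 1.094 -1.043
v 1.684 0.318 -0.55
v 3.104 1.998 -0.705
v 3.413 1.222 -0.212
v 1.787 0.658 -1.988
v 2.096 -0.118 -1.495
v 3.516 1.562 -1.65
v 3.825 0.786 -1.157
v -3.418 -3.109 -4.464
v -2.603 -3.62 -4.589
v -2.907 -4.482 -3.062
v -3.722 -3.971 -2.936
v -2.467 -3.275 -4.368
v -2.772 -4.137 -2.84
v -2.519 -2.898 -4.165
v -2.824 -3.76 -2.638
v -2.75 -2.562 -4.022
v -3.054 -3.424 -2.494
v -3.112 -2.335 -3.966
v -3.417 -3.197 -2.438
v -3.535 -2.261 -4.008
v -3.84 -3.123 -2.481
v -3.935 -2.355 -4.141
v -4.24 -3.217 -2.614
v -4.233 -2.598 -4.338
v -4.537 -3.46 -2.811
v -4.368 -2.943 -4.56
v -4.673 -3.805 -3.032
v -4.316 -3.32 -4.762
v -4.621 -4.182 -3.235
v -4.086 -3.656 -4.906
v -4.39 -4.518 -3.378
v -3.723 -3.883 -4.962
v -4.028 -4.745 -3.434
v -3.3 -3.957 -4.919
v -3.605 -4.819 -3.392
v -2.9 -3.863 -4.786
v -3.205 -4.725 -3.259
v -0.362 1.997 -2.072
v 0.278 2.148 -2.562
v 0.761 3.233 -1.599
v 0.122 3.083 -1.108
v 0.043 2.361 -2.685
v 0.526 3.447 -1.722
v -0.262 2.512 -2.702
v 0.221 3.598 -1.739
v -0.585 2.574 -2.61
v -0.102 3.66 -1.646
v -0.869 2.536 -2.425
v -0.386 3.622 -1.461
v -1.065 2.405 -2.179
v -0.582 3.491 -1.215
v -1.139 2.203 -1.914
v -0.656 3.289 -0.951
v -1.079 1.966 -1.677
v -0.596 3.052 -0.713
v -0.895 1.734 -1.508
v -0.412 2.82 -0.544
v -0.619 1.547 -1.436
v -0.136 2.633 -0.473
v -0.298 1.439 -1.474
v 0.185 2.525 -0.511
v 0.012 1.427 -1.616
v 0.495 2.513 -0.653
v 0.257 1.513 -1.837
v 0.74 2.599 -0.873
v 0.396 1.683 -2.098
v 0.879 2.769 -1.134
v 0.403 1.908 -2.354
v 0.886 2.994 -1.391
v -2.614 -0.443 -0.033
v -1.94 -0.224 -0.445
v -1.692 0.903 0.56
v -2.366 0.683 0.973
v -2.332 0.034 -0.637
v -2.084 1.16 0.368
v -2.832 0.11 -0.598
v -2.584 1.236 0.407
v -3.248 -0.026 -0.343
v -3 1.1 0.662
v -3.423 -0.321 0.03
v -3.174 0.805 1.036
v -3.288 -0.663 0.38
v -3.04 0.464 1.385
v -2.896 -0.92 0.572
v -2.648 0.206 1.577
v -2.396 -0.996 0.533
v -2.148 0.13 1.538
v -1.98 -0.86 0.278
v -1.732 0.266 1.283
v -1.806 -0.565 -0.096
v -1.557 0.561 0.91
v -4.237 2.519 -3.88
v -3.604 2.278 -4.56
v -3.003 1.981 -2.54
v -3.513 2.637 -4.5
v -3.533 2.977 -4.345
v -3.66 3.248 -4.119
v -3.875 3.408 -3.857
v -4.145 3.432 -3.599
v -4.429 3.318 -3.383
v -4.684 3.081 -3.243
v -4.871 2.76 -3.2
v -4.961 2.401 -3.261
v -4.941 2.061 -3.416
v -4.814 1.79 -3.641
v -4.599 1.63 -3.903
v -4.329 1.606 -4.162
v -4.045 1.72 -4.377
v -3.79 1.957 -4.517
f 2 4 1
f 5 2 1
f 1 4 3
f 3 5 1
f 2 8 4
f 6 2 5
f 6 8 2
f 4 8 3
f 7 5 3
f 3 8 7
f 7 6 5
f 8 6 7
f 10 9 13
f 10 13 11
f 11 13 14
f 11 14 12
f 13 9 15
f 13 15 14
f 14 15 16
f 14 16 12
f 15 9 17
f 15 17 16
f 16 17 18
f 16 18 12
f 17 9 19
f 17 19 18
f 18 19 20
f 18 20 12
f 19 9 21
f 19 21 20
f 20 21 22
f 20 22 12
f 21 9 23
f 21 23 22
f 22 23 24
f 22 24 12
f 23 9 25
f 23 25 24
f 24 25 26
f 24 26 12
f 25 9 27
f 25 27 26
f 26 27 28
f 26 28 12
f 27 9 29
f 27 29 28
f 28 29 30
f 28 30 12
f 29 9 31
f 29 31 30
f 30 31 32
f 30 32 12
f 31 9 33
f 31 33 32
f 32 33 34
f 32 34 12
f 33 9 35
f 33 35 34
f 34 35 36
f 34 36 12
f 35 9 37
f 35 37 36
f 36 37 38
f 36 38 12
f 37 9 10
f 37 10 38
f 38 10 11
f 38 11 12
f 40 39 43
f 40 43 41
f 41 43 44
f 41 44 42
f 43 39 45
f 43 45 44
f 44 45 46
f 44 46 42
f 45 39 47
f 45 47 46
f 46 47 48
f 46 48 42
f 47 39 49
f 47 49 48
f 48 49 50
f 48 50 42
f 49 39 51
f 49 51 50
f 50 51 52
f 50 52 42
f 51 39 53
f 51 53 52
f 52 53 54
f 52 54 42
f 53 39 55
f 53 55 54
f 54 55 56
f 54 56 42
f 55 39 57
f 55 57 56
f 56 57 58
f 56 58 42
f 57 39 59
f 57 59 58
f 58 59 60
f 58 60 42
f 59 39 61
f 59 61 60
f 60 61 62
f 60 62 42
f 61 39 63
f 61 63 62
f 62 63 64
f 62 64 42
f 63 39 65
f 63 65 64
f 64 65 66
f 64 66 42
f 65 39 67
f 65 67 66
f 66 67 68
f 66 68 42
f 67 39 69
f 67 69 68
f 68 69 70
f 68 70 42
f 69 39 40
f 69 40 70
f 70 40 41
f 70 41 42
f 72 71 75
f 72 75 73
f 73 75 76
f 73 76 74
f 75 71 77
f 75 77 76
f 76 77 78
f 76 78 74
f 77 71 79
f 77 79 78
f 78 79 80
f 78 80 74
f 79 71 81
f 79 81 80
f 80 81 82
f 80 82 74
f 81 71 83
f 81 83 82
f 82 83 84
f 82 84 74
f 83 71 85
f 83 85 84
f 84 85 86
f 84 86 74
f 85 71 87
f 85 87 86
f 86 87 88
f 86 88 74
f 87 71 89
f 87 89 88
f 88 89 90
f 88 90 74
f 89 71 91
f 89 91 90
f 90 91 92
f 90 92 74
f 91 71 72
f 91 72 92
f 92 72 73
f 92 73 74
f 94 93 96
f 94 96 95
f 96 93 97
f 96 97 95
f 97 93 98
f 97 98 95
f 98 93 99
f 98 99 95
f 99 93 100
f 99 100 95
f 100 93 101
f 100 101 95
f 101 93 102
f 101 102 95
f 102 93 103
f 102 103 95
f 103 93 104
f 103 104 95
f 104 93 105
f 104 105 95
f 105 93 106
f 105 106 95
f 106 93 107
f 106 107 95
f 107 93 108
f 107 108 95
f 108 93 109
f 108 109 95
f 109 93 110
f 109 110 95
f 110 93 94
f 110 94 95



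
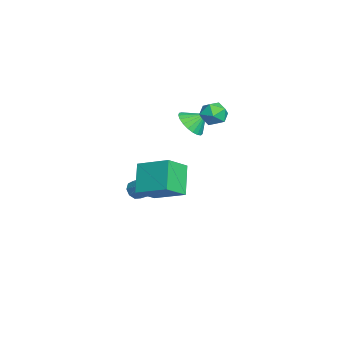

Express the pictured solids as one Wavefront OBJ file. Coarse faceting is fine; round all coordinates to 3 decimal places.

v -1.813 1.771 3.25
v -1.247 1.614 3.866
v -1.773 0.446 2.874
v -1.207 0.289 3.49
v -2.012 0.481 3.69
v -2.037 1.3 3.923
v -0.983 0.76 2.817
v -1.008 1.579 3.05
v -0.734 0.989 3.599
v -1.37 0.816 4.139
v -1.65 1.244 2.601
v -2.286 1.071 3.141
v -2.615 -0.148 2.044
v -1.694 -0.041 1.891
v -2.585 0.668 2.796
v -1.849 0.205 1.63
v -2.137 0.39 1.44
v -2.507 0.482 1.355
v -2.896 0.464 1.389
v -3.236 0.341 1.537
v -3.469 0.134 1.772
v -3.555 -0.123 2.054
v -3.477 -0.384 2.335
v -3.251 -0.604 2.565
v -2.915 -0.745 2.706
v -2.527 -0.784 2.732
v -2.154 -0.712 2.639
v -1.861 -0.543 2.443
v -1.698 -0.306 2.179
v -4.357 -3.096 -4.007
v -3.868 -3.126 -4.403
v -3.134 -2.195 -3.568
v -3.623 -2.164 -3.173
v -4.134 -2.809 -4.523
v -3.4 -1.878 -3.688
v -4.505 -2.626 -4.401
v -3.771 -1.695 -3.566
v -4.806 -2.663 -4.095
v -4.072 -1.732 -3.26
v -4.898 -2.902 -3.748
v -4.164 -1.971 -2.914
v -4.736 -3.231 -3.523
v -4.002 -2.3 -2.688
v -4.397 -3.498 -3.524
v -3.663 -2.566 -2.689
v -4.039 -3.576 -3.751
v -3.305 -2.644 -2.916
v -3.83 -3.429 -4.098
v -3.096 -2.498 -3.264
v 1.487 -1.999 -1.169
v 0.175 -1.918 0.189
v 2.391 -0.419 -0.39
v 1.079 -0.337 0.968
v 2.361 -2.943 -0.268
v 1.049 -2.861 1.09
v 3.265 -1.362 0.511
v 1.953 -1.281 1.869
f 1 12 6
f 1 6 2
f 1 2 8
f 1 8 11
f 1 11 12
f 2 6 10
f 6 12 5
f 12 11 3
f 11 8 7
f 8 2 9
f 4 10 5
f 4 5 3
f 4 3 7
f 4 7 9
f 4 9 10
f 5 10 6
f 3 5 12
f 7 3 11
f 9 7 8
f 10 9 2
f 14 13 16
f 14 16 15
f 16 13 17
f 16 17 15
f 17 13 18
f 17 18 15
f 18 13 19
f 18 19 15
f 19 13 20
f 19 20 15
f 20 13 21
f 20 21 15
f 21 13 22
f 21 22 15
f 22 13 23
f 22 23 15
f 23 13 24
f 23 24 15
f 24 13 25
f 24 25 15
f 25 13 26
f 25 26 15
f 26 13 27
f 26 27 15
f 27 13 28
f 27 28 15
f 28 13 29
f 28 29 15
f 29 13 14
f 29 14 15
f 31 30 34
f 31 34 32
f 32 34 35
f 32 35 33
f 34 30 36
f 34 36 35
f 35 36 37
f 35 37 33
f 36 30 38
f 36 38 37
f 37 38 39
f 37 39 33
f 38 30 40
f 38 40 39
f 39 40 41
f 39 41 33
f 40 30 42
f 40 42 41
f 41 42 43
f 41 43 33
f 42 30 44
f 42 44 43
f 43 44 45
f 43 45 33
f 44 30 46
f 44 46 45
f 45 46 47
f 45 47 33
f 46 30 48
f 46 48 47
f 47 48 49
f 47 49 33
f 48 30 31
f 48 31 49
f 49 31 32
f 49 32 33
f 51 53 50
f 54 51 50
f 50 53 52
f 52 54 50
f 51 57 53
f 55 51 54
f 55 57 51
f 53 57 52
f 56 54 52
f 52 57 56
f 56 55 54
f 57 55 56



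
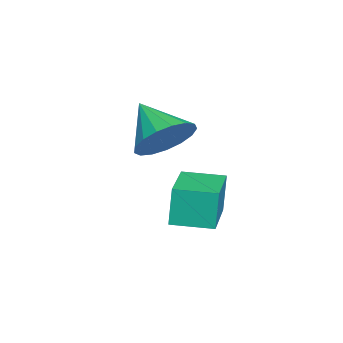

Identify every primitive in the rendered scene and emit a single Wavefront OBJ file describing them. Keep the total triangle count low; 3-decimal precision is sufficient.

v -0.73 -1.24 1.608
v -0.901 -1.178 2.976
v -0.864 0.111 1.53
v -1.035 0.173 2.898
v 1.215 -1.033 1.842
v 1.044 -0.971 3.21
v 1.081 0.318 1.764
v 0.91 0.38 3.132
v -2.861 -2.155 3.335
v -2.29 -1.806 4.207
v -3.799 -3.245 4.385
v -2.699 -1.476 4.185
v -3.146 -1.301 3.968
v -3.527 -1.322 3.605
v -3.756 -1.534 3.181
v -3.78 -1.888 2.792
v -3.594 -2.303 2.528
v -3.24 -2.685 2.448
v -2.799 -2.945 2.572
v -2.372 -3.024 2.87
v -2.058 -2.904 3.275
v -1.928 -2.612 3.694
v -2.011 -2.216 4.03
f 2 4 1
f 5 2 1
f 1 4 3
f 3 5 1
f 2 8 4
f 6 2 5
f 6 8 2
f 4 8 3
f 7 5 3
f 3 8 7
f 7 6 5
f 8 6 7
f 10 9 12
f 10 12 11
f 12 9 13
f 12 13 11
f 13 9 14
f 13 14 11
f 14 9 15
f 14 15 11
f 15 9 16
f 15 16 11
f 16 9 17
f 16 17 11
f 17 9 18
f 17 18 11
f 18 9 19
f 18 19 11
f 19 9 20
f 19 20 11
f 20 9 21
f 20 21 11
f 21 9 22
f 21 22 11
f 22 9 23
f 22 23 11
f 23 9 10
f 23 10 11



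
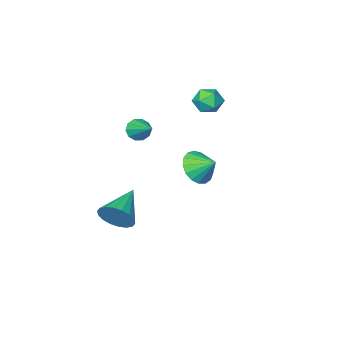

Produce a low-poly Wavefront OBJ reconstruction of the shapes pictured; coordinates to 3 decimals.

v -2.627 -4.019 2.846
v -2.159 -3.398 2.474
v -1.681 -4.122 3.866
v -1.213 -3.501 3.494
v -1.973 -3.311 3.854
v -2.558 -3.247 3.223
v -1.282 -4.273 3.117
v -1.867 -4.209 2.486
v -1.328 -3.555 2.641
v -1.755 -2.96 3.097
v -2.085 -4.56 3.243
v -2.512 -3.965 3.699
v 2.293 -3.487 2.569
v 2.717 -3.783 2.994
v 2.467 -1.973 3.451
v 2.938 -3.627 2.682
v 2.913 -3.416 2.326
v 2.651 -3.233 2.063
v 2.252 -3.146 1.993
v 1.869 -3.19 2.144
v 1.647 -3.346 2.456
v 1.672 -3.557 2.812
v 1.934 -3.74 3.075
v 2.333 -3.827 3.145
v 4.795 -1.534 -1.706
v 5.288 -1.657 -0.869
v 3.185 -2.586 -0.914
v 5.076 -1.282 -0.802
v 4.808 -0.957 -0.914
v 4.537 -0.746 -1.183
v 4.317 -0.691 -1.556
v 4.192 -0.803 -1.959
v 4.186 -1.06 -2.311
v 4.301 -1.41 -2.544
v 4.513 -1.785 -2.611
v 4.782 -2.11 -2.499
v 5.052 -2.321 -2.229
v 5.272 -2.376 -1.857
v 5.397 -2.264 -1.454
v 5.403 -2.008 -1.102
v 1.542 0.545 1.755
v 2.182 0.285 2.479
v 1.138 1.415 2.425
v 2.428 0.601 2.217
v 2.471 0.904 1.849
v 2.301 1.125 1.459
v 1.958 1.213 1.138
v 1.519 1.148 0.958
v 1.086 0.945 0.96
v 0.757 0.65 1.145
v 0.608 0.331 1.469
v 0.673 0.061 1.859
v 0.937 -0.098 2.225
v 1.34 -0.11 2.484
v 1.789 0.029 2.575
f 1 12 6
f 1 6 2
f 1 2 8
f 1 8 11
f 1 11 12
f 2 6 10
f 6 12 5
f 12 11 3
f 11 8 7
f 8 2 9
f 4 10 5
f 4 5 3
f 4 3 7
f 4 7 9
f 4 9 10
f 5 10 6
f 3 5 12
f 7 3 11
f 9 7 8
f 10 9 2
f 14 13 16
f 14 16 15
f 16 13 17
f 16 17 15
f 17 13 18
f 17 18 15
f 18 13 19
f 18 19 15
f 19 13 20
f 19 20 15
f 20 13 21
f 20 21 15
f 21 13 22
f 21 22 15
f 22 13 23
f 22 23 15
f 23 13 24
f 23 24 15
f 24 13 14
f 24 14 15
f 26 25 28
f 26 28 27
f 28 25 29
f 28 29 27
f 29 25 30
f 29 30 27
f 30 25 31
f 30 31 27
f 31 25 32
f 31 32 27
f 32 25 33
f 32 33 27
f 33 25 34
f 33 34 27
f 34 25 35
f 34 35 27
f 35 25 36
f 35 36 27
f 36 25 37
f 36 37 27
f 37 25 38
f 37 38 27
f 38 25 39
f 38 39 27
f 39 25 40
f 39 40 27
f 40 25 26
f 40 26 27
f 42 41 44
f 42 44 43
f 44 41 45
f 44 45 43
f 45 41 46
f 45 46 43
f 46 41 47
f 46 47 43
f 47 41 48
f 47 48 43
f 48 41 49
f 48 49 43
f 49 41 50
f 49 50 43
f 50 41 51
f 50 51 43
f 51 41 52
f 51 52 43
f 52 41 53
f 52 53 43
f 53 41 54
f 53 54 43
f 54 41 55
f 54 55 43
f 55 41 42
f 55 42 43

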